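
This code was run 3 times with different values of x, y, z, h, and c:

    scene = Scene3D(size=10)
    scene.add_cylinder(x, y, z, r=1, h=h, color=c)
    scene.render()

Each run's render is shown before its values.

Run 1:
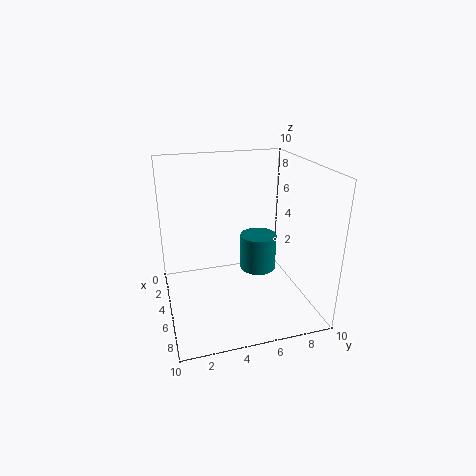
x = 9; y = 5; z = 5; h = 2; c = 'teal'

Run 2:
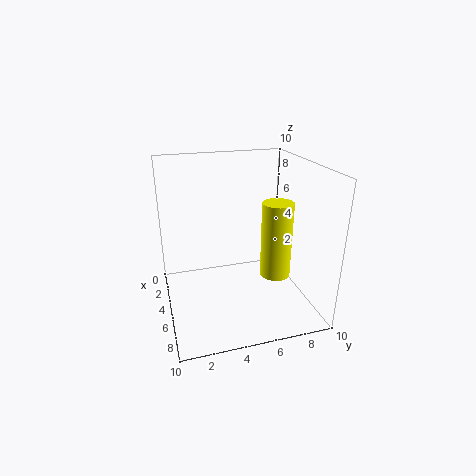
x = 7; y = 7; z = 3; h = 5; c = 'yellow'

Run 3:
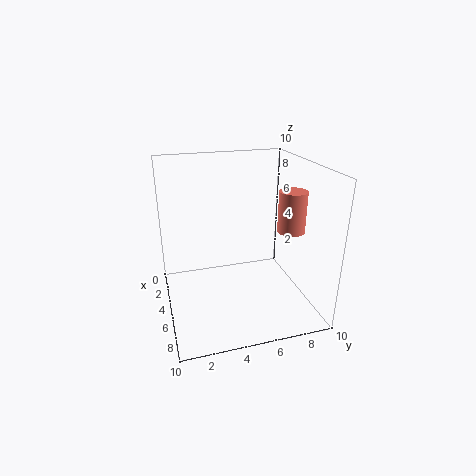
x = 5; y = 9; z = 5; h = 3; c = 'salmon'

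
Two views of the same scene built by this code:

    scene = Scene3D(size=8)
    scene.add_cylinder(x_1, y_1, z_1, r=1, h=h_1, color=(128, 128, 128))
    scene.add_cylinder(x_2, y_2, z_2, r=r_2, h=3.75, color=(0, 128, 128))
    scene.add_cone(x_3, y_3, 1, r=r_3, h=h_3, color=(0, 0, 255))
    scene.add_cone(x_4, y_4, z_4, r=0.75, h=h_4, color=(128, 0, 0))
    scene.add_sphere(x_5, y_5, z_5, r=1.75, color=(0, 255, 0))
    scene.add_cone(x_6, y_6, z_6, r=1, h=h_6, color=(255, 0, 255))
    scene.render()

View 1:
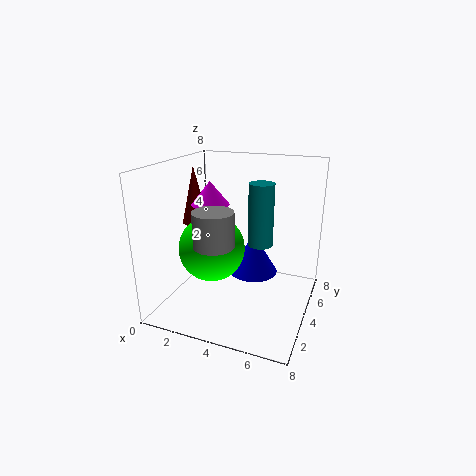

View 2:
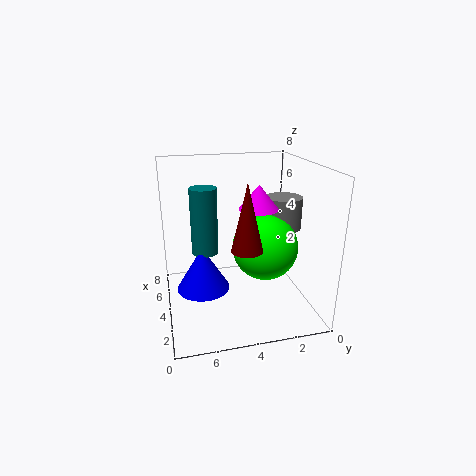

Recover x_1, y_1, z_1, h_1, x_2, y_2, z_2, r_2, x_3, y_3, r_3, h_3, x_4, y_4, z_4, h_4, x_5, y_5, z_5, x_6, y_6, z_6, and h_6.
x_1 = 3.75, y_1 = 1.5, z_1 = 4.5, h_1 = 1.75, x_2 = 4.75, y_2 = 5.75, z_2 = 3, r_2 = 0.75, x_3 = 4.25, y_3 = 6, r_3 = 1.5, h_3 = 2.5, x_4 = 1.25, y_4 = 4.25, z_4 = 4.5, h_4 = 3.25, x_5 = 3, y_5 = 2.75, z_5 = 3.75, x_6 = 2.75, y_6 = 3.25, z_6 = 6, h_6 = 1.25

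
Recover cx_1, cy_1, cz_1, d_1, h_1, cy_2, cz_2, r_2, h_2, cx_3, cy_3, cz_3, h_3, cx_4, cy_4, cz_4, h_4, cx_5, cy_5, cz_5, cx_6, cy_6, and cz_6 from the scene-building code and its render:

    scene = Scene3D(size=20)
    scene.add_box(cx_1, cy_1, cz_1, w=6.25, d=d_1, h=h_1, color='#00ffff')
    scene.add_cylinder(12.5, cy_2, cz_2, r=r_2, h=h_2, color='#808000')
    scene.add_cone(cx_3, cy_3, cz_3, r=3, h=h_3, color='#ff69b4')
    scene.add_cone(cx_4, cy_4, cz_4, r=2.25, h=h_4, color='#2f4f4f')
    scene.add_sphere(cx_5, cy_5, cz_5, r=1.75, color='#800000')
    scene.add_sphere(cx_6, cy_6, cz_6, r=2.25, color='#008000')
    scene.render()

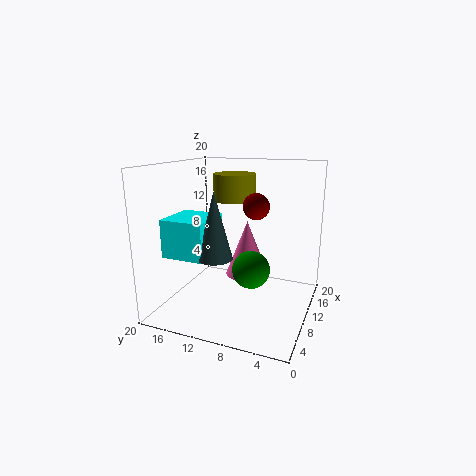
cx_1 = 3
cy_1 = 12
cz_1 = 8.5
d_1 = 5.75
h_1 = 5
cy_2 = 11.5
cz_2 = 14.75
r_2 = 3
h_2 = 3.75
cx_3 = 11
cy_3 = 9
cz_3 = 4.5
h_3 = 7.75
cx_4 = 4.75
cy_4 = 11
cz_4 = 8.75
h_4 = 8.5
cx_5 = 9.5
cy_5 = 7.25
cz_5 = 14.75
cx_6 = 4.25
cy_6 = 6
cz_6 = 8.25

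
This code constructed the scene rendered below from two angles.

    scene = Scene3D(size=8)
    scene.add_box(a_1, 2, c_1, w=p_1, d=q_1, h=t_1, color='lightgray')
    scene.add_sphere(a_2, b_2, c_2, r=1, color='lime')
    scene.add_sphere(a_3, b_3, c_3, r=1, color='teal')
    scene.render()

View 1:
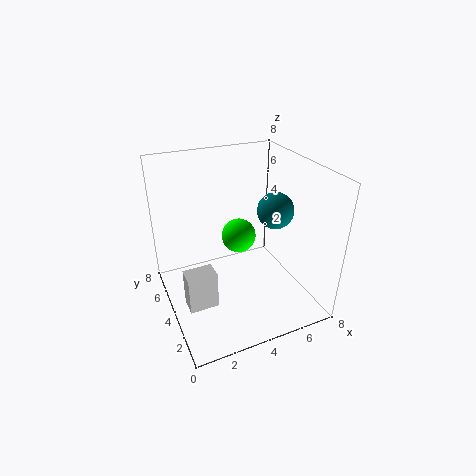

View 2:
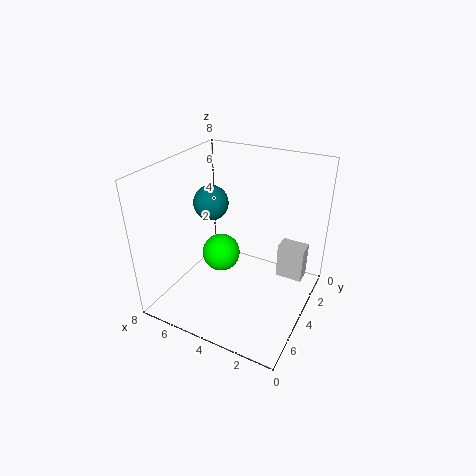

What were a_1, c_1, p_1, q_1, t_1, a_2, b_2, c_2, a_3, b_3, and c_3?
a_1 = 0.5; c_1 = 1.5; p_1 = 1.5; q_1 = 1; t_1 = 2; a_2 = 4.5; b_2 = 5; c_2 = 3.5; a_3 = 6; b_3 = 3.5; c_3 = 5.5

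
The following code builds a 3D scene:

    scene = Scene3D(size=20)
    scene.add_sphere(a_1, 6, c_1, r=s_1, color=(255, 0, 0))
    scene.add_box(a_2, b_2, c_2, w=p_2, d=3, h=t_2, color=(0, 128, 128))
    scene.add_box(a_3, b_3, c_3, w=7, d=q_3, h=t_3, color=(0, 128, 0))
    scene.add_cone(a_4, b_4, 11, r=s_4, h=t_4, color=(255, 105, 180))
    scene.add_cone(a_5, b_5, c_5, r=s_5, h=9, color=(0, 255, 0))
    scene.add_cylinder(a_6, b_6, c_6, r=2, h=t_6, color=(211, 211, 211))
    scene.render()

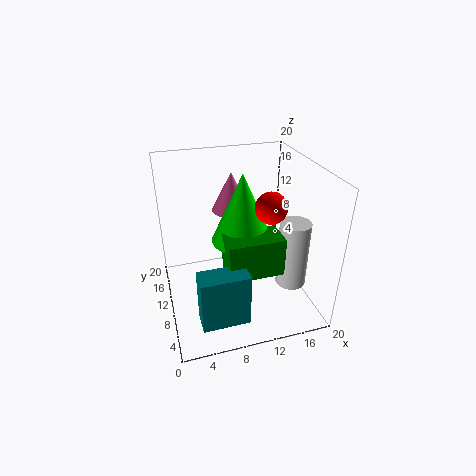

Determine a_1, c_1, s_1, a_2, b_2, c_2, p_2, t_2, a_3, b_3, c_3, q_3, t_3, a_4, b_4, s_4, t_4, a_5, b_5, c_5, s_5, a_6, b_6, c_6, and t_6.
a_1 = 13; c_1 = 16; s_1 = 2; a_2 = 3; b_2 = 1; c_2 = 3; p_2 = 6; t_2 = 7; a_3 = 7; b_3 = 3; c_3 = 8; q_3 = 4; t_3 = 5; a_4 = 11; b_4 = 17; s_4 = 3; t_4 = 6; a_5 = 10; b_5 = 8; c_5 = 11; s_5 = 4; a_6 = 16; b_6 = 5; c_6 = 5; t_6 = 9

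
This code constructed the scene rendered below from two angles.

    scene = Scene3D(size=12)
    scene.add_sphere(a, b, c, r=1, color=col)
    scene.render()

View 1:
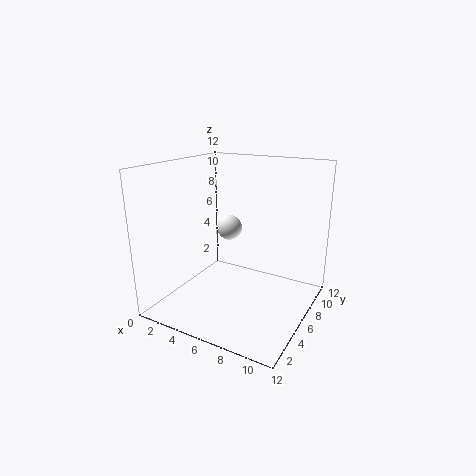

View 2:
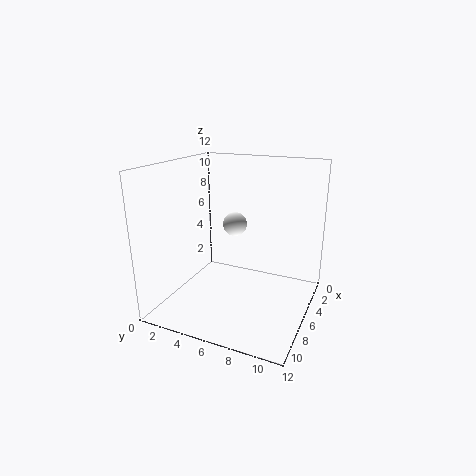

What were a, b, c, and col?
a = 5.5
b = 5.5
c = 7
col = 'white'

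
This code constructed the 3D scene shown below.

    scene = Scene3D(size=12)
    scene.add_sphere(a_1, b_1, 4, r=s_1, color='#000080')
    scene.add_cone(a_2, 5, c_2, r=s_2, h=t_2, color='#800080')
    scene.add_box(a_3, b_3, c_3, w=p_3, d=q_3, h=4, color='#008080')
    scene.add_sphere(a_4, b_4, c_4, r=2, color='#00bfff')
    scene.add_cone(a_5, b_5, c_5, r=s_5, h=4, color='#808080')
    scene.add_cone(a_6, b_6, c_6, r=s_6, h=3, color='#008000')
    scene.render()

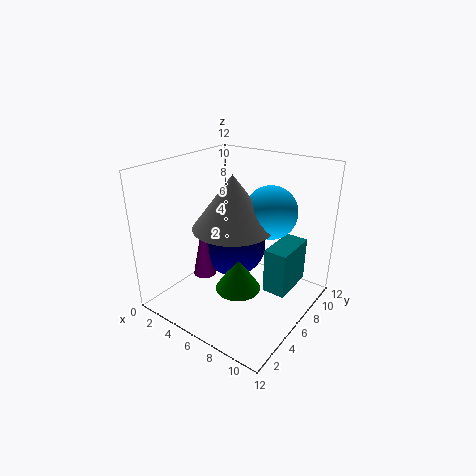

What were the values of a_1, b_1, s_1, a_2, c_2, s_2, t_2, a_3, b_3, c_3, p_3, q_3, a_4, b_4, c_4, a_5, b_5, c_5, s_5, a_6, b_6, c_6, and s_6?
a_1 = 4, b_1 = 8, s_1 = 3, a_2 = 3, c_2 = 2, s_2 = 1, t_2 = 5, a_3 = 8, b_3 = 7, c_3 = 1, p_3 = 2, q_3 = 4, a_4 = 9, b_4 = 6, c_4 = 9, a_5 = 7, b_5 = 4, c_5 = 8, s_5 = 3, a_6 = 6, b_6 = 6, c_6 = 1, s_6 = 2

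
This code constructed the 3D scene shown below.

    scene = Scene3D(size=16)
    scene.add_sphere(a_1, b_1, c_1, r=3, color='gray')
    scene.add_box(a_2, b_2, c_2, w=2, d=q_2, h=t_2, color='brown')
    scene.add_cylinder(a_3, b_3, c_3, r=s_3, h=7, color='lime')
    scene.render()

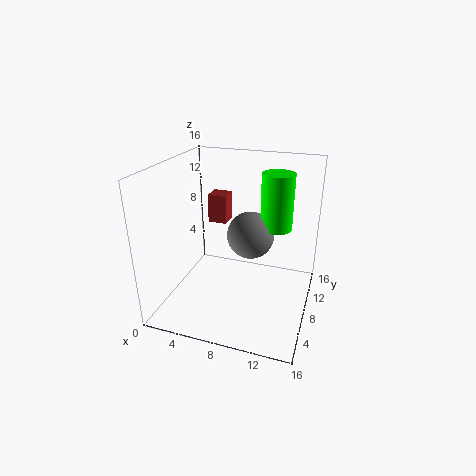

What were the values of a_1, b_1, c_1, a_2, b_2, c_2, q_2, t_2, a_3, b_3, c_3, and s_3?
a_1 = 8, b_1 = 13, c_1 = 6, a_2 = 5, b_2 = 7, c_2 = 10, q_2 = 2, t_2 = 3, a_3 = 11, b_3 = 14, c_3 = 7, s_3 = 2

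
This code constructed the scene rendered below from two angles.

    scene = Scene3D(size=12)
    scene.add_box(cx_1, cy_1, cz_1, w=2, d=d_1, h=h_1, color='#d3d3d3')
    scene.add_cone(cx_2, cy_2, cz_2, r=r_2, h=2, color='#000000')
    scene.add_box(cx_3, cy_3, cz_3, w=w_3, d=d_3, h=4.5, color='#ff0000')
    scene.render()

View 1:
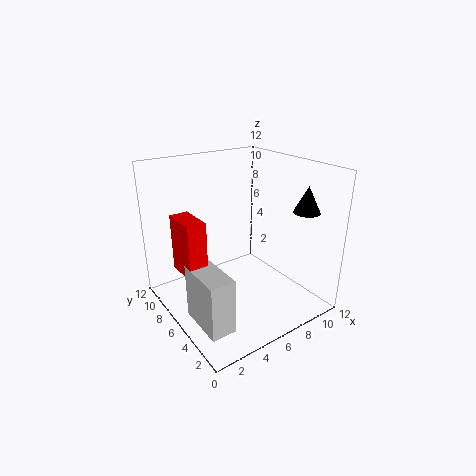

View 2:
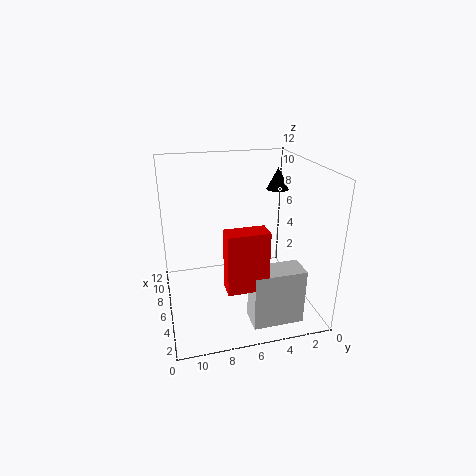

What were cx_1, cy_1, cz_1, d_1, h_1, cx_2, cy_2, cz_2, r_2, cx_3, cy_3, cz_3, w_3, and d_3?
cx_1 = 1
cy_1 = 2
cz_1 = 0.5
d_1 = 4
h_1 = 4.5
cx_2 = 9
cy_2 = 1.5
cz_2 = 9
r_2 = 1
cx_3 = 1
cy_3 = 5
cz_3 = 4
w_3 = 1.5
d_3 = 3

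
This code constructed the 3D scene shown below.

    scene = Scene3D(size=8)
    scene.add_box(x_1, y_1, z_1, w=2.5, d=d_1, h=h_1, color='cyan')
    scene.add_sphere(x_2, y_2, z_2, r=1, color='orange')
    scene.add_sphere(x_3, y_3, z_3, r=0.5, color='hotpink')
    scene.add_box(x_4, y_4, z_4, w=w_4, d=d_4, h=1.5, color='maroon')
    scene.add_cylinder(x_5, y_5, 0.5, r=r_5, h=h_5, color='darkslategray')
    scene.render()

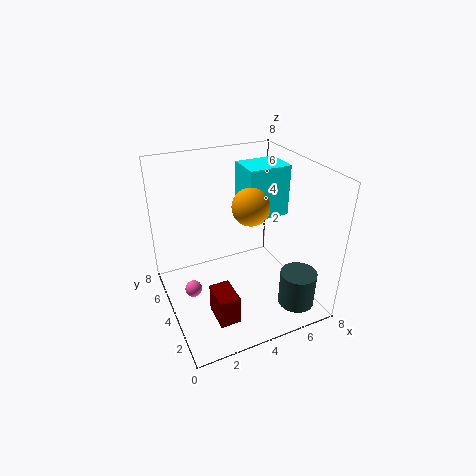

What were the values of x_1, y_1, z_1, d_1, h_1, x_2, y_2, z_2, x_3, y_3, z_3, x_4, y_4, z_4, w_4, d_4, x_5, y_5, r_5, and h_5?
x_1 = 5
y_1 = 4.5
z_1 = 4.5
d_1 = 2
h_1 = 3
x_2 = 4.5
y_2 = 3.5
z_2 = 6
x_3 = 1.5
y_3 = 5
z_3 = 0.5
x_4 = 1.5
y_4 = 0.5
z_4 = 1.5
w_4 = 1
d_4 = 1.5
x_5 = 6.5
y_5 = 1.5
r_5 = 1
h_5 = 2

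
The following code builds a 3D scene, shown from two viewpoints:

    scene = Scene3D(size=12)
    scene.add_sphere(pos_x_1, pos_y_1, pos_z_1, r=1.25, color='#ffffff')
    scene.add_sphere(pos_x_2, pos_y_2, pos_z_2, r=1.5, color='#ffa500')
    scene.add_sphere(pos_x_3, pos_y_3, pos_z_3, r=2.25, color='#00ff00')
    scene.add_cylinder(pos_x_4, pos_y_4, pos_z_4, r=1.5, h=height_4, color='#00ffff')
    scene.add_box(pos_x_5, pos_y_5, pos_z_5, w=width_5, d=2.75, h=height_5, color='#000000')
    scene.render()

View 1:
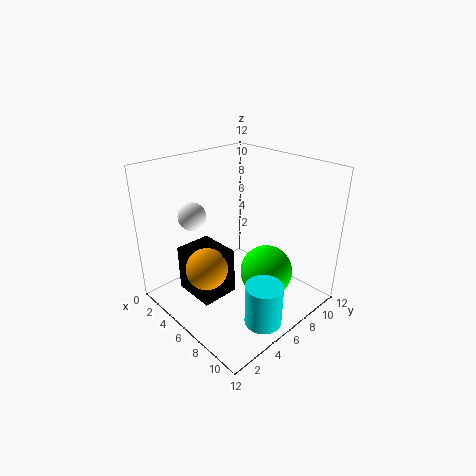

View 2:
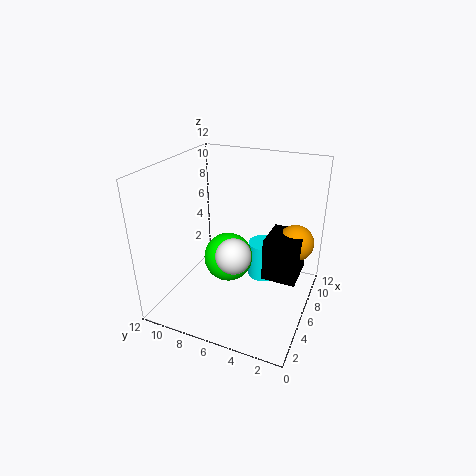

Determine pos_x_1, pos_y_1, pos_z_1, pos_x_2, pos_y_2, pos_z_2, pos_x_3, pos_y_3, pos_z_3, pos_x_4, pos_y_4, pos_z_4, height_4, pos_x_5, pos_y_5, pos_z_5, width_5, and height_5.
pos_x_1 = 1.75; pos_y_1 = 4.5; pos_z_1 = 7; pos_x_2 = 7.5; pos_y_2 = 1.5; pos_z_2 = 5.75; pos_x_3 = 7.75; pos_y_3 = 7.75; pos_z_3 = 2.75; pos_x_4 = 10; pos_y_4 = 5; pos_z_4 = 0.25; height_4 = 3.5; pos_x_5 = 5; pos_y_5 = 0.75; pos_z_5 = 3.25; width_5 = 3.25; height_5 = 3.5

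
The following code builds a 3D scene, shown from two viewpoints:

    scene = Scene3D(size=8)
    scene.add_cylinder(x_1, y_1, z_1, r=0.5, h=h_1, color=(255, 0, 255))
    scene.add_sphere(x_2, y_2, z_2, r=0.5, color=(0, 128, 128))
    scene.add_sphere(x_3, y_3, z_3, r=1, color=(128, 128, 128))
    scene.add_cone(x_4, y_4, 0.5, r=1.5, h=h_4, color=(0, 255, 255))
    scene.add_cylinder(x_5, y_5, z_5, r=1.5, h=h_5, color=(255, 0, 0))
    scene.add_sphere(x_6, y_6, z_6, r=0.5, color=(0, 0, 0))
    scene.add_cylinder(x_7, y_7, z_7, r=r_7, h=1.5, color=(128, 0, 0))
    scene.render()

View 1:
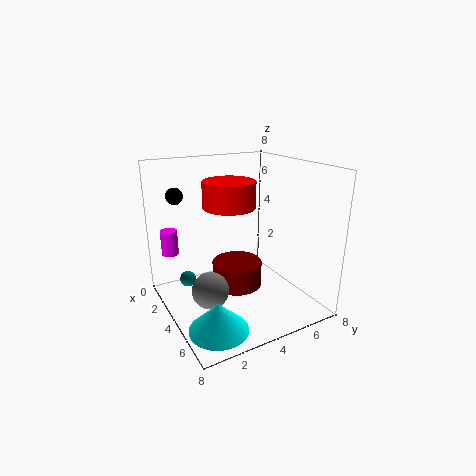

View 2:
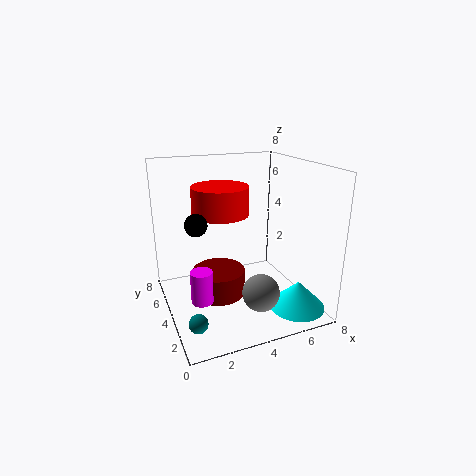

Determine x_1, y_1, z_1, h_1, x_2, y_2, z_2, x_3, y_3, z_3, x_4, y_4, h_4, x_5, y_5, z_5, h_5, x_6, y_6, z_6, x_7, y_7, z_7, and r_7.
x_1 = 1, y_1 = 1, z_1 = 2.5, h_1 = 1.5, x_2 = 1, y_2 = 2, z_2 = 0.5, x_3 = 4.5, y_3 = 2, z_3 = 1.5, x_4 = 6.5, y_4 = 1.5, h_4 = 1.5, x_5 = 3, y_5 = 4, z_5 = 5.5, h_5 = 1.5, x_6 = 1, y_6 = 1.5, z_6 = 6, x_7 = 3, y_7 = 4.5, z_7 = 0.5, r_7 = 1.5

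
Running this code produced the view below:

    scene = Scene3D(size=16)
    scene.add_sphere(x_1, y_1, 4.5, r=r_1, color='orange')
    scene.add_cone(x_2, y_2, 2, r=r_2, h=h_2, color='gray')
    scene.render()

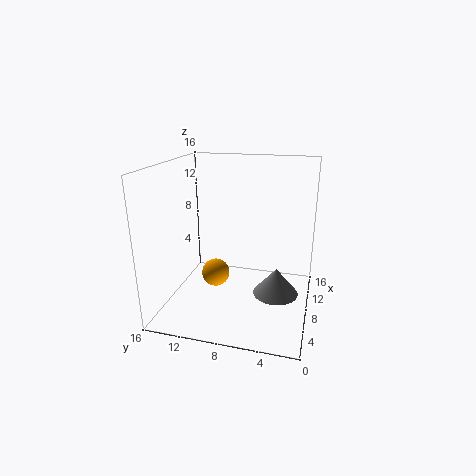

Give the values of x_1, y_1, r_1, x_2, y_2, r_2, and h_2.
x_1 = 6; y_1 = 10; r_1 = 1.5; x_2 = 7.5; y_2 = 3.5; r_2 = 2.5; h_2 = 3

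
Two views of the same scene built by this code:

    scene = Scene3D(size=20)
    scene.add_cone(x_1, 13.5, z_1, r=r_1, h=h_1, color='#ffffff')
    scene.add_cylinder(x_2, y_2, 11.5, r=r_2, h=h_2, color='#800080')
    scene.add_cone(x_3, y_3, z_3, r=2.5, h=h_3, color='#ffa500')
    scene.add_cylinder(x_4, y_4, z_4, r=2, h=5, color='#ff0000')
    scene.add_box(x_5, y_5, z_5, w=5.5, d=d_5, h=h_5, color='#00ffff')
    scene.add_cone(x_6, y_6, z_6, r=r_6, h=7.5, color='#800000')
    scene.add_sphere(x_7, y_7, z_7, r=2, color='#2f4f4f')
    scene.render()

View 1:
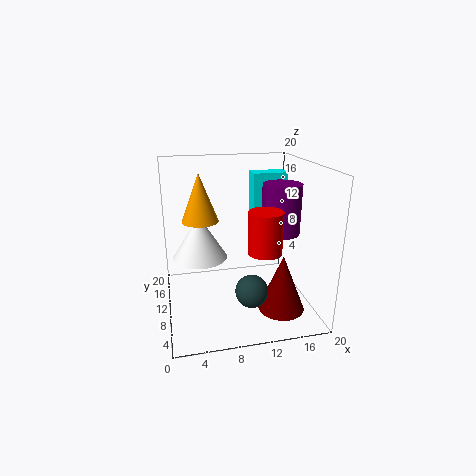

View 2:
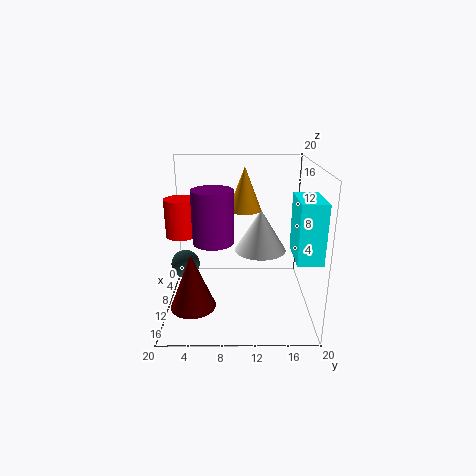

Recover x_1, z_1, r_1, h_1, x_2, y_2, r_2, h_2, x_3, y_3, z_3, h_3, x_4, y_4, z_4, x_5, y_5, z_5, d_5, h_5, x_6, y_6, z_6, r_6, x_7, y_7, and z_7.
x_1 = 5, z_1 = 6, r_1 = 4, h_1 = 6.5, x_2 = 15, y_2 = 7, r_2 = 2.5, h_2 = 6.5, x_3 = 5, y_3 = 11, z_3 = 12.5, h_3 = 6.5, x_4 = 11.5, y_4 = 2.5, z_4 = 11, x_5 = 14, y_5 = 16.5, z_5 = 10.5, d_5 = 3, h_5 = 7, x_6 = 14.5, y_6 = 4, z_6 = 2, r_6 = 3, x_7 = 10, y_7 = 2.5, z_7 = 6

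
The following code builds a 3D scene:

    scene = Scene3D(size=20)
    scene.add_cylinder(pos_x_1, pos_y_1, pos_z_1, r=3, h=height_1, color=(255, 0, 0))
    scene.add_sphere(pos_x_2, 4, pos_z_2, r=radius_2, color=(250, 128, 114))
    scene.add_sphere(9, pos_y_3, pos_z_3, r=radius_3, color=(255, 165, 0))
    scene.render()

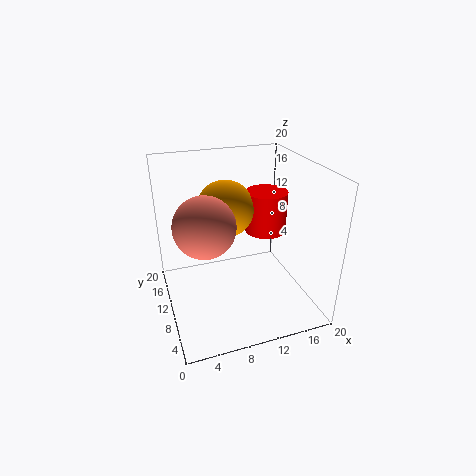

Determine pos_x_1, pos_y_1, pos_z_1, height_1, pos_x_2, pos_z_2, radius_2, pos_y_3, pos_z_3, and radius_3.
pos_x_1 = 15; pos_y_1 = 12; pos_z_1 = 9.5; height_1 = 6; pos_x_2 = 4; pos_z_2 = 15.5; radius_2 = 3.5; pos_y_3 = 12.5; pos_z_3 = 13.5; radius_3 = 4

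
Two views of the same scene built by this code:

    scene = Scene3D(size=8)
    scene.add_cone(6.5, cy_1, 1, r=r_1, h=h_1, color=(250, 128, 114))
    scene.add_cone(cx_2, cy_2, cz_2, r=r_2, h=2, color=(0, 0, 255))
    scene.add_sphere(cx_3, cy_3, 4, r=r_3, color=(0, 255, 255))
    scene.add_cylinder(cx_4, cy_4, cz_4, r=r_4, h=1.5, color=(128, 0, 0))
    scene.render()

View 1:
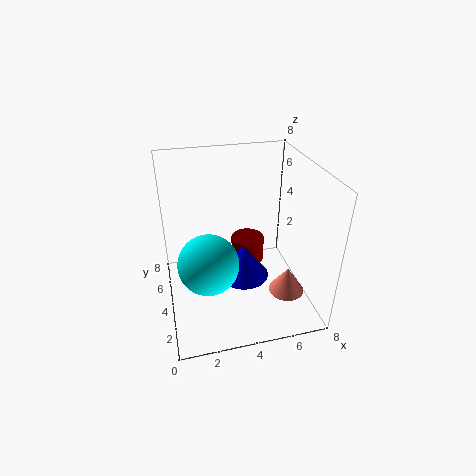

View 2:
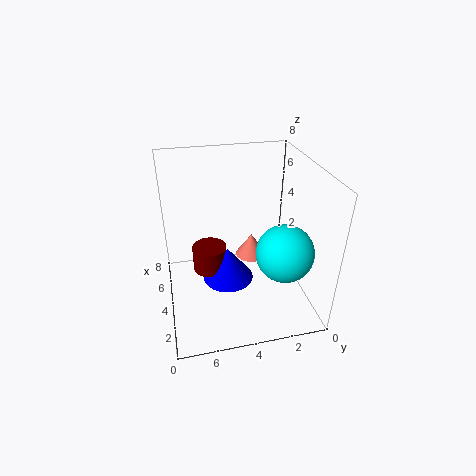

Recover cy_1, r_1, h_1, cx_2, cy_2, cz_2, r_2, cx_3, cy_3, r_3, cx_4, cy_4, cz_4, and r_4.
cy_1 = 2.5, r_1 = 1, h_1 = 1.5, cx_2 = 4.5, cy_2 = 4.5, cz_2 = 1, r_2 = 1.5, cx_3 = 2, cy_3 = 2, r_3 = 1.5, cx_4 = 5, cy_4 = 5.5, cz_4 = 1.5, r_4 = 1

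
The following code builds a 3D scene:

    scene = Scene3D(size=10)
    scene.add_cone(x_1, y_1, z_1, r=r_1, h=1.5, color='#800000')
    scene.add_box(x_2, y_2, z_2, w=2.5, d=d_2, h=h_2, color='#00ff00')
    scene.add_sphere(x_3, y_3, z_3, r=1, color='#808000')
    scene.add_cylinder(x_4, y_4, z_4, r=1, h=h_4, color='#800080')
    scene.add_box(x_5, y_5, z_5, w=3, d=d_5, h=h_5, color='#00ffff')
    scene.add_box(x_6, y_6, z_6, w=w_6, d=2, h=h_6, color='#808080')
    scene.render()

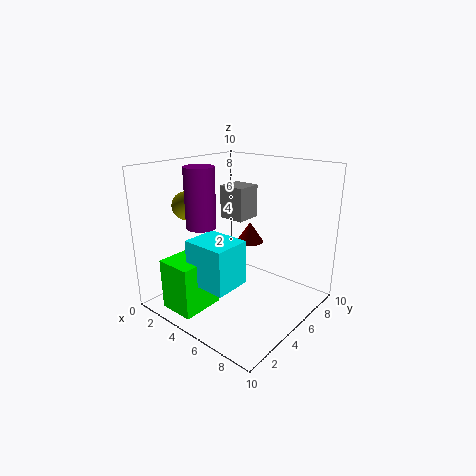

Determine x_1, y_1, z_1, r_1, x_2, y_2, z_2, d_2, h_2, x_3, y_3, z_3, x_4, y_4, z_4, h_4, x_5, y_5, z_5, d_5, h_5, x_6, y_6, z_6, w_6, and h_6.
x_1 = 4.5, y_1 = 7, z_1 = 4, r_1 = 1, x_2 = 2, y_2 = 0.5, z_2 = 0.5, d_2 = 3, h_2 = 3.5, x_3 = 1.5, y_3 = 3.5, z_3 = 7, x_4 = 3.5, y_4 = 3, z_4 = 6, h_4 = 4, x_5 = 3.5, y_5 = 1.5, z_5 = 2.5, d_5 = 2.5, h_5 = 3, x_6 = 2, y_6 = 6.5, z_6 = 5.5, w_6 = 2, h_6 = 2.5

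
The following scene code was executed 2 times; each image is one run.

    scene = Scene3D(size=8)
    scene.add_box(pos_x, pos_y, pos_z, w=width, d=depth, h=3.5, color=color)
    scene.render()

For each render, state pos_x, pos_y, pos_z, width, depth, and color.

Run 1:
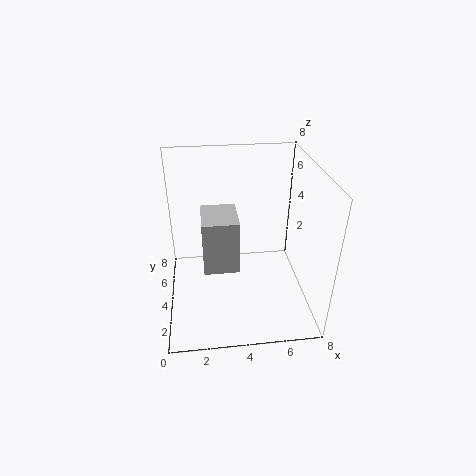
pos_x = 2, pos_y = 5, pos_z = 0.75, width = 2.25, depth = 2.75, color = 'lightgray'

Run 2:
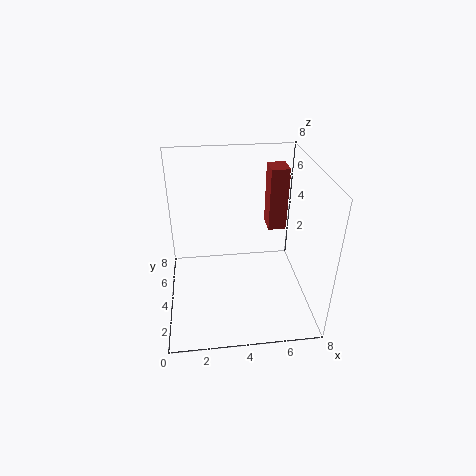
pos_x = 5.75, pos_y = 4.25, pos_z = 4.25, width = 1, depth = 1.25, color = 'brown'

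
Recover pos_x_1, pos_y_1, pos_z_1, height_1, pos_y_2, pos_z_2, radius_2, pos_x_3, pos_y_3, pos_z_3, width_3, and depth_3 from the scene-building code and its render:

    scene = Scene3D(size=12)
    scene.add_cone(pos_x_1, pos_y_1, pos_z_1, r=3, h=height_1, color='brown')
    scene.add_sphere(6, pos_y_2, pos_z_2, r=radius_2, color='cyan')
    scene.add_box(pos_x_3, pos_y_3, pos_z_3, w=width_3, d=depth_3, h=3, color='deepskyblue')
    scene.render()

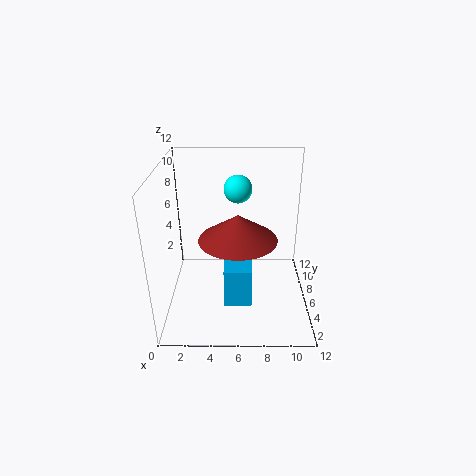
pos_x_1 = 6; pos_y_1 = 4; pos_z_1 = 7; height_1 = 2; pos_y_2 = 4; pos_z_2 = 11; radius_2 = 1; pos_x_3 = 5; pos_y_3 = 1; pos_z_3 = 3; width_3 = 2; depth_3 = 3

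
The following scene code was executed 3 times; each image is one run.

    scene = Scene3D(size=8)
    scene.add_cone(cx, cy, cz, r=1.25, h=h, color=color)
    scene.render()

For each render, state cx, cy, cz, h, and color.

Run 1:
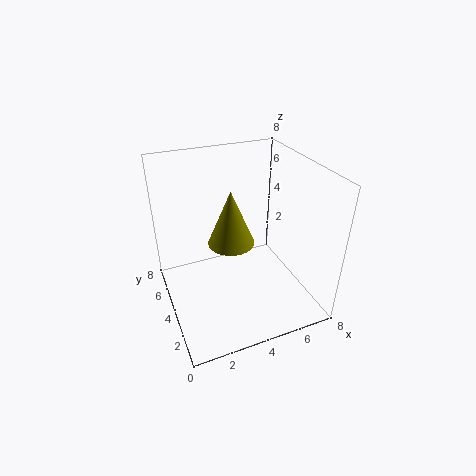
cx = 3.5
cy = 3.75
cz = 4
h = 3
color = 'olive'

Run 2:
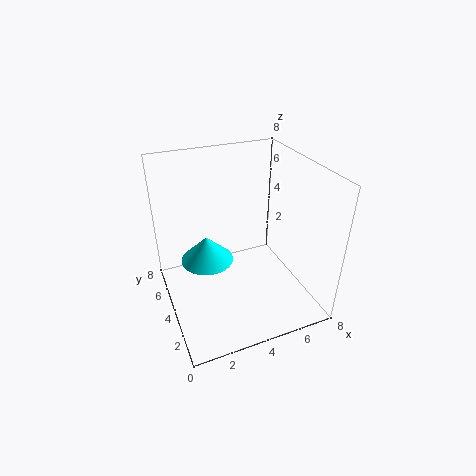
cx = 1.75
cy = 2.5
cz = 4.25
h = 1.25
color = 'cyan'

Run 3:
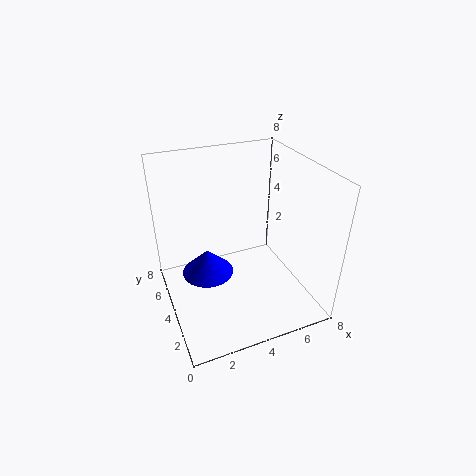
cx = 1.75
cy = 2.5
cz = 3.5
h = 1.25
color = 'blue'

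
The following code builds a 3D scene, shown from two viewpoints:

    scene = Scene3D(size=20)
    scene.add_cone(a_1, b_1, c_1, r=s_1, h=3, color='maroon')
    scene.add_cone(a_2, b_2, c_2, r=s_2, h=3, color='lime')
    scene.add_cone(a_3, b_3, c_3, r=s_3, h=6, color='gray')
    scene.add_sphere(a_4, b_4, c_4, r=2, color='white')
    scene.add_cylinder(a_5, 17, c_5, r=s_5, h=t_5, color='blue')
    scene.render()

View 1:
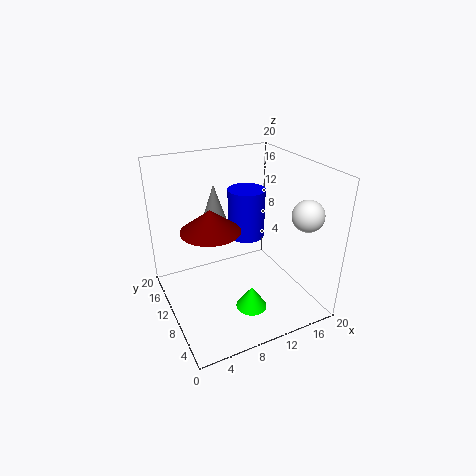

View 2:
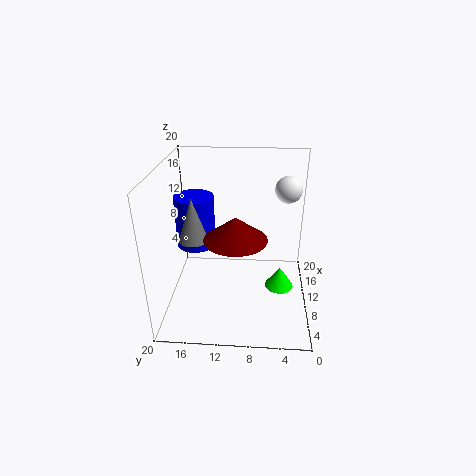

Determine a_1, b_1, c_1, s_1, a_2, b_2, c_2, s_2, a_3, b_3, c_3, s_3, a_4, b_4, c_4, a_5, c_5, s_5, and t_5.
a_1 = 6, b_1 = 10, c_1 = 12, s_1 = 4, a_2 = 9, b_2 = 4, c_2 = 3, s_2 = 2, a_3 = 9, b_3 = 16, c_3 = 10, s_3 = 2, a_4 = 16, b_4 = 3, c_4 = 15, a_5 = 15, c_5 = 6, s_5 = 3, t_5 = 8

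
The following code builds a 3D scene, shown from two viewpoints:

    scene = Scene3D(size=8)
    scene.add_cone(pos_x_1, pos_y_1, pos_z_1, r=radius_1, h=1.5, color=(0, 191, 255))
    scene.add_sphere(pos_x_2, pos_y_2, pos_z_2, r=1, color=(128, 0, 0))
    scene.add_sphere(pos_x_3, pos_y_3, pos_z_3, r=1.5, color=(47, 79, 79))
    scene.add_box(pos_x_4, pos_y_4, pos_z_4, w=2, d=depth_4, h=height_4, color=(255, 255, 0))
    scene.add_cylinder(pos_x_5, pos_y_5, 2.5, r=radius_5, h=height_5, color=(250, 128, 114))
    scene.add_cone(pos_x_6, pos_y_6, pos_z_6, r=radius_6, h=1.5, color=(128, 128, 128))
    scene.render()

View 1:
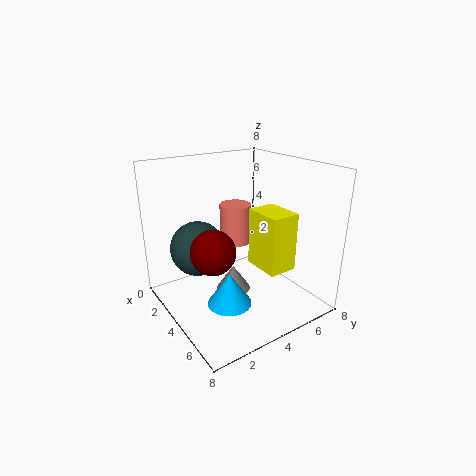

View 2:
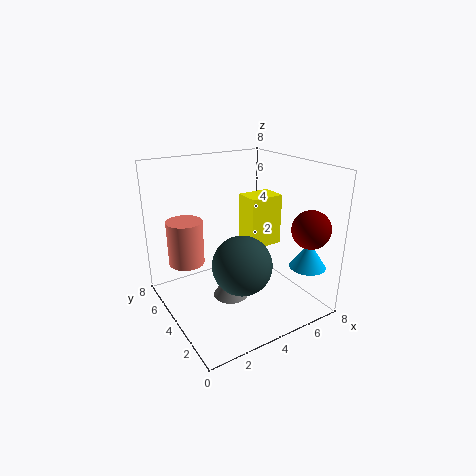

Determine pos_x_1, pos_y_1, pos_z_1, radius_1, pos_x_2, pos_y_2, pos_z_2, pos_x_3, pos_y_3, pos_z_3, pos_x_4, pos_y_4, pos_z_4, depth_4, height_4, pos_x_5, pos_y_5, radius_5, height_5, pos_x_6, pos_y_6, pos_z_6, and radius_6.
pos_x_1 = 7, pos_y_1 = 1.5, pos_z_1 = 2.5, radius_1 = 1, pos_x_2 = 6.5, pos_y_2 = 1, pos_z_2 = 5, pos_x_3 = 3, pos_y_3 = 2, pos_z_3 = 3.5, pos_x_4 = 5, pos_y_4 = 4, pos_z_4 = 3, depth_4 = 1.5, height_4 = 3, pos_x_5 = 1.5, pos_y_5 = 5.5, radius_5 = 1, height_5 = 2.5, pos_x_6 = 3.5, pos_y_6 = 4, pos_z_6 = 0.5, radius_6 = 1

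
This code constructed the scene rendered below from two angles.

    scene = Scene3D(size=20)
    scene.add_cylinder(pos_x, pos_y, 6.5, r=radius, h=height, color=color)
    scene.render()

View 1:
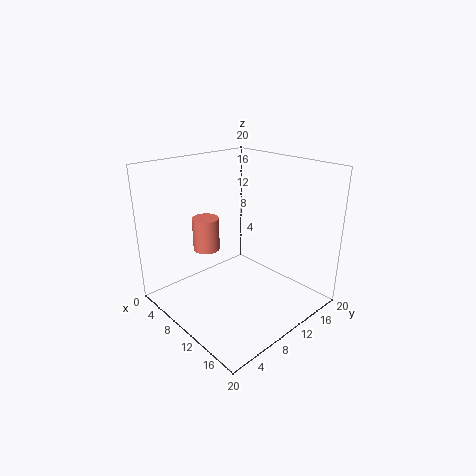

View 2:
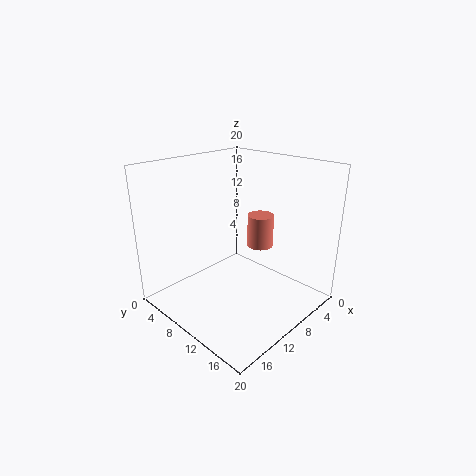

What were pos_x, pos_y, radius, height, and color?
pos_x = 4, pos_y = 9, radius = 2, height = 5, color = 'salmon'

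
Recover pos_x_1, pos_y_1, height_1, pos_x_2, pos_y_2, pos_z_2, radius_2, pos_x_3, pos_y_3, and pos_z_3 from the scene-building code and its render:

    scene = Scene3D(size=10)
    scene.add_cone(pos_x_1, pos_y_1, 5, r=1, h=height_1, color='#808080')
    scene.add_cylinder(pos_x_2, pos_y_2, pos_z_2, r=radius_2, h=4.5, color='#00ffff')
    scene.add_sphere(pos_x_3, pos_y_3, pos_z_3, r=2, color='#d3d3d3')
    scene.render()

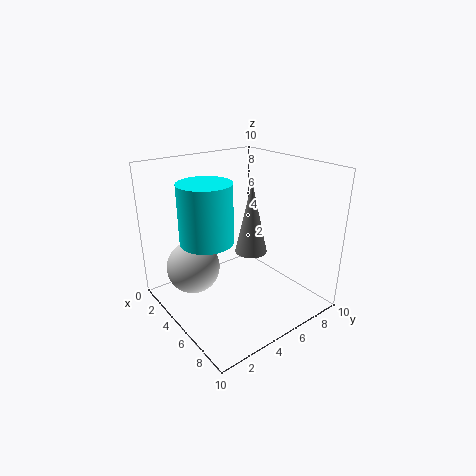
pos_x_1 = 7; pos_y_1 = 4.5; height_1 = 4.5; pos_x_2 = 2.5; pos_y_2 = 4; pos_z_2 = 4; radius_2 = 2; pos_x_3 = 2; pos_y_3 = 3; pos_z_3 = 2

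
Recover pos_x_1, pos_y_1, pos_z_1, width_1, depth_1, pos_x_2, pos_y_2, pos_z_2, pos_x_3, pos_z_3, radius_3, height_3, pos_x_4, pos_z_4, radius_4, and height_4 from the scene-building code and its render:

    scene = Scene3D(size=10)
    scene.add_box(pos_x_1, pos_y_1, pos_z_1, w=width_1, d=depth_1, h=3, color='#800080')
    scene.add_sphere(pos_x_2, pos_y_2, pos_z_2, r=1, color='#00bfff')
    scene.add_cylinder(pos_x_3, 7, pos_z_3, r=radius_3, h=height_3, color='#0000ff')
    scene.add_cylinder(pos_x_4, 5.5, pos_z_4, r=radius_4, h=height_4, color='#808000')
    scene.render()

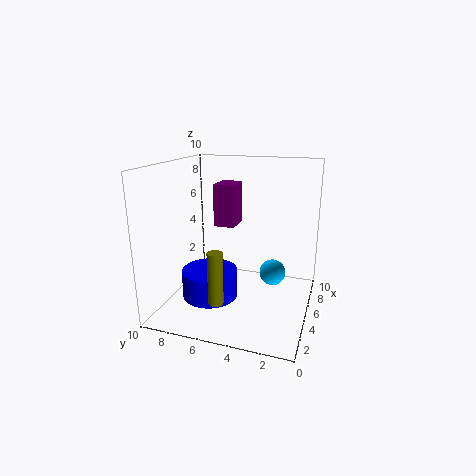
pos_x_1 = 5.5; pos_y_1 = 5.5; pos_z_1 = 5.5; width_1 = 2; depth_1 = 1.5; pos_x_2 = 7.5; pos_y_2 = 3; pos_z_2 = 1.5; pos_x_3 = 4.5; pos_z_3 = 0.5; radius_3 = 2; height_3 = 2; pos_x_4 = 2; pos_z_4 = 1.5; radius_4 = 0.5; height_4 = 3.5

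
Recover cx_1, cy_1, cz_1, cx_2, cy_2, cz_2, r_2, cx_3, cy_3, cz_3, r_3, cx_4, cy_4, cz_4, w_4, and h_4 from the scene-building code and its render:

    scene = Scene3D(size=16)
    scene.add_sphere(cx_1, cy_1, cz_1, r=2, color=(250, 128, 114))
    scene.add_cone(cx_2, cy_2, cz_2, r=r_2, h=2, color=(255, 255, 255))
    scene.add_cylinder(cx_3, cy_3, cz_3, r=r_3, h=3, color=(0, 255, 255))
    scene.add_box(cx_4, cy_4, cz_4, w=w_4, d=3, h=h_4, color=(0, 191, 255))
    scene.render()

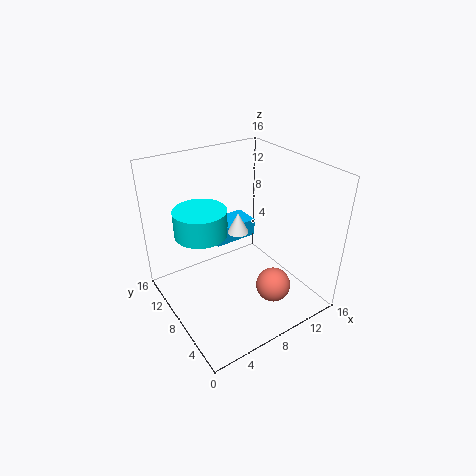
cx_1 = 11
cy_1 = 5
cz_1 = 2
cx_2 = 6
cy_2 = 5
cz_2 = 11
r_2 = 1
cx_3 = 5
cy_3 = 11
cz_3 = 8
r_3 = 3
cx_4 = 6
cy_4 = 9
cz_4 = 7
w_4 = 5
h_4 = 2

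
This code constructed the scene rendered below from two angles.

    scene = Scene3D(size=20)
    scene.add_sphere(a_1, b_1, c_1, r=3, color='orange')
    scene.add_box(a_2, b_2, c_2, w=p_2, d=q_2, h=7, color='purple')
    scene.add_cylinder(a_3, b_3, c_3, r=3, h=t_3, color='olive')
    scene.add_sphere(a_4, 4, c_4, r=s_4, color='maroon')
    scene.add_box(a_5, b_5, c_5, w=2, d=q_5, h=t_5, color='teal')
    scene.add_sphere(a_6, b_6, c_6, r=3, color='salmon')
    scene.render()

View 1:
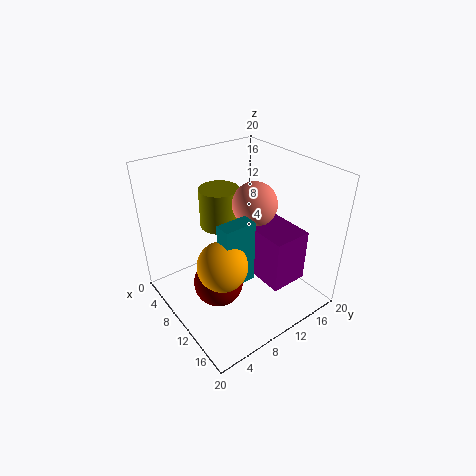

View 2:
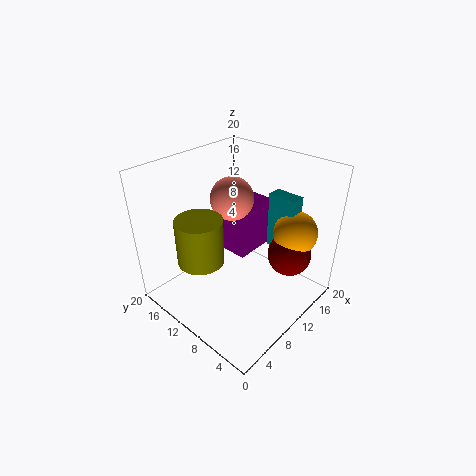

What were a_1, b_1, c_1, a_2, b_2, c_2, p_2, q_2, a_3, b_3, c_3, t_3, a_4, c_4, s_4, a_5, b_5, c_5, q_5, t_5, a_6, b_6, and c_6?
a_1 = 15; b_1 = 4; c_1 = 11; a_2 = 11; b_2 = 10; c_2 = 6; p_2 = 7; q_2 = 5; a_3 = 4; b_3 = 11; c_3 = 9; t_3 = 6; a_4 = 14; c_4 = 8; s_4 = 3; a_5 = 14; b_5 = 4; c_5 = 8; q_5 = 4; t_5 = 8; a_6 = 11; b_6 = 12; c_6 = 15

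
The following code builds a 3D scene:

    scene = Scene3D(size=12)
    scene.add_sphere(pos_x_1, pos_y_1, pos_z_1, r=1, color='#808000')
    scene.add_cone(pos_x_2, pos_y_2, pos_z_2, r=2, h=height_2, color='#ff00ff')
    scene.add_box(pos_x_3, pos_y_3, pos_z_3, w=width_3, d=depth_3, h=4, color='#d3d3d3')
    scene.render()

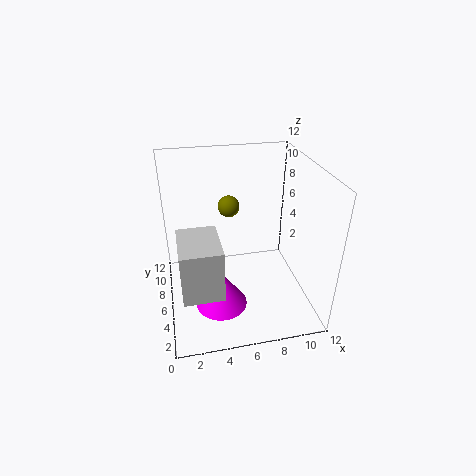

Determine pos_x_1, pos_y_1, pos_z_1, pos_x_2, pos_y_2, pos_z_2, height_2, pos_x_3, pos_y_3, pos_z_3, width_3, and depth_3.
pos_x_1 = 6, pos_y_1 = 10, pos_z_1 = 7, pos_x_2 = 4, pos_y_2 = 3, pos_z_2 = 2, height_2 = 3, pos_x_3 = 1, pos_y_3 = 1, pos_z_3 = 4, width_3 = 3, depth_3 = 4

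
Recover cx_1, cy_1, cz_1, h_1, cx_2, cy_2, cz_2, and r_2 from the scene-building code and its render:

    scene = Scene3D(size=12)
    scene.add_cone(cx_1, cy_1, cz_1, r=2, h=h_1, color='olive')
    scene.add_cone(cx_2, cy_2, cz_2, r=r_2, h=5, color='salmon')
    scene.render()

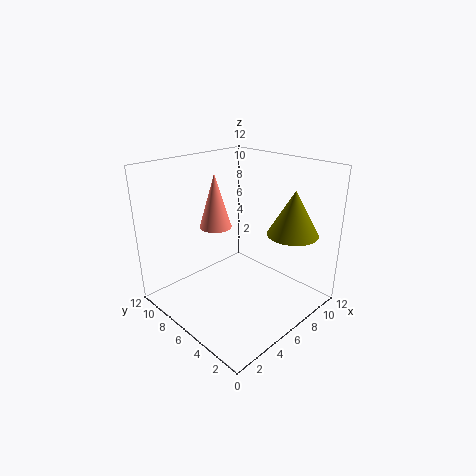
cx_1 = 8; cy_1 = 2; cz_1 = 7; h_1 = 3.5; cx_2 = 7; cy_2 = 10; cz_2 = 5.5; r_2 = 1.5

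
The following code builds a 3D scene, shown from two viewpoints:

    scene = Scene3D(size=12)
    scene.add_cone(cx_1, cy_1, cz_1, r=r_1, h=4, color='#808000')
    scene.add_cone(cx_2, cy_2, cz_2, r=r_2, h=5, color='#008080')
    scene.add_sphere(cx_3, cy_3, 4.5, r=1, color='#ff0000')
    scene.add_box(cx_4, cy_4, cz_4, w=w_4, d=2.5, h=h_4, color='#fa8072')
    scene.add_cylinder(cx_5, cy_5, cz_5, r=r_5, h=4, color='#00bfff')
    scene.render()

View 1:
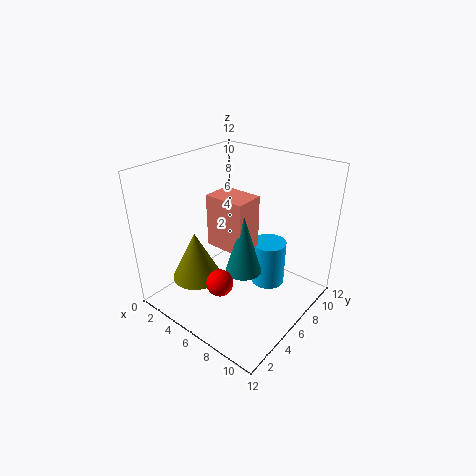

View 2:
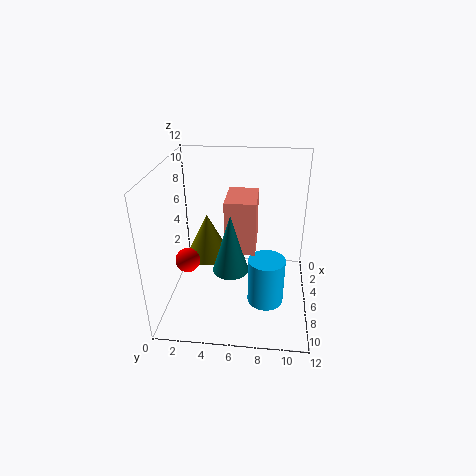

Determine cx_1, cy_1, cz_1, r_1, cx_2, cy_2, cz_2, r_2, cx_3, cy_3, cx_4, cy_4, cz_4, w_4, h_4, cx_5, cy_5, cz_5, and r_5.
cx_1 = 4, cy_1 = 3, cz_1 = 3, r_1 = 2, cx_2 = 7, cy_2 = 5.5, cz_2 = 3.5, r_2 = 1.5, cx_3 = 7.5, cy_3 = 2, cx_4 = 3.5, cy_4 = 5, cz_4 = 5, w_4 = 3.5, h_4 = 4.5, cx_5 = 7.5, cy_5 = 8.5, cz_5 = 1, r_5 = 1.5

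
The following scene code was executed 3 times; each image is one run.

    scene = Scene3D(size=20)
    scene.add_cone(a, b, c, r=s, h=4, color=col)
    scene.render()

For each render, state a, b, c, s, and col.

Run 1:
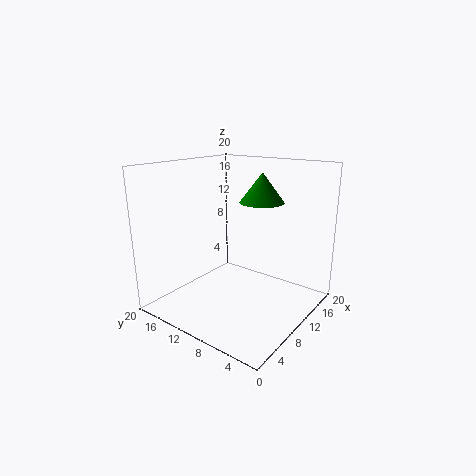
a = 12
b = 7.5
c = 15
s = 3
col = 'green'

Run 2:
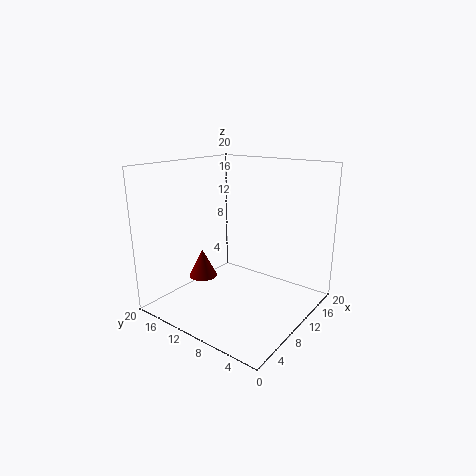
a = 7.5
b = 14.5
c = 4
s = 2
col = 'maroon'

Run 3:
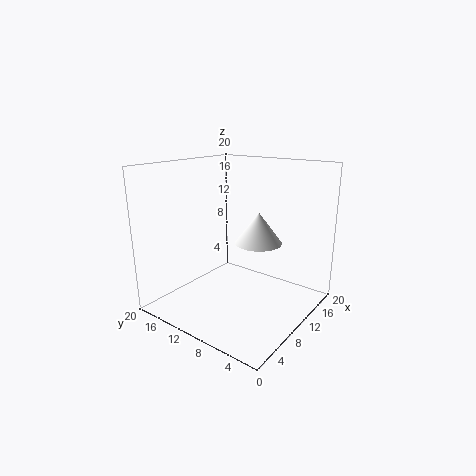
a = 9
b = 6
c = 10.5
s = 3
col = 'white'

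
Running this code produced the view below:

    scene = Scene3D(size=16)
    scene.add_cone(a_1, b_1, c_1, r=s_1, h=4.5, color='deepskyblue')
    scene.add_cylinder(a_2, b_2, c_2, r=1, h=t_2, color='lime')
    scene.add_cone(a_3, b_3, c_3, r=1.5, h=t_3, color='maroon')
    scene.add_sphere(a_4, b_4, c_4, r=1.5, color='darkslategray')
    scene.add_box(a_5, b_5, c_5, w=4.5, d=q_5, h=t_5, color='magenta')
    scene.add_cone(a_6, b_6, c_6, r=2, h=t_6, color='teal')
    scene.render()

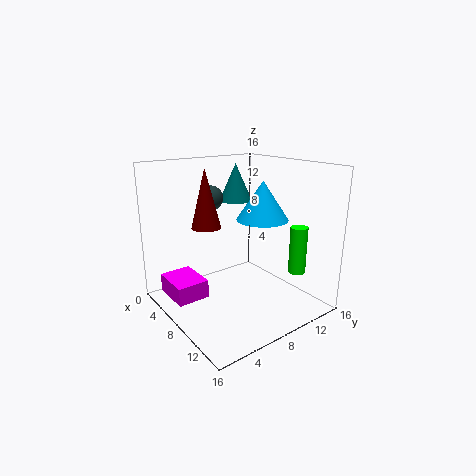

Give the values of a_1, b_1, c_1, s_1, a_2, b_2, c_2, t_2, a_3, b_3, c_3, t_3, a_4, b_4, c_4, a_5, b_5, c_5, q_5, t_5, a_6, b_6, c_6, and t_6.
a_1 = 8, b_1 = 11.5, c_1 = 9.5, s_1 = 3, a_2 = 11.5, b_2 = 14, c_2 = 3.5, t_2 = 5.5, a_3 = 8, b_3 = 4, c_3 = 10, t_3 = 6, a_4 = 2.5, b_4 = 8, c_4 = 11.5, a_5 = 3.5, b_5 = 0.5, c_5 = 2, q_5 = 3.5, t_5 = 2, a_6 = 3.5, b_6 = 11, c_6 = 11, t_6 = 4.5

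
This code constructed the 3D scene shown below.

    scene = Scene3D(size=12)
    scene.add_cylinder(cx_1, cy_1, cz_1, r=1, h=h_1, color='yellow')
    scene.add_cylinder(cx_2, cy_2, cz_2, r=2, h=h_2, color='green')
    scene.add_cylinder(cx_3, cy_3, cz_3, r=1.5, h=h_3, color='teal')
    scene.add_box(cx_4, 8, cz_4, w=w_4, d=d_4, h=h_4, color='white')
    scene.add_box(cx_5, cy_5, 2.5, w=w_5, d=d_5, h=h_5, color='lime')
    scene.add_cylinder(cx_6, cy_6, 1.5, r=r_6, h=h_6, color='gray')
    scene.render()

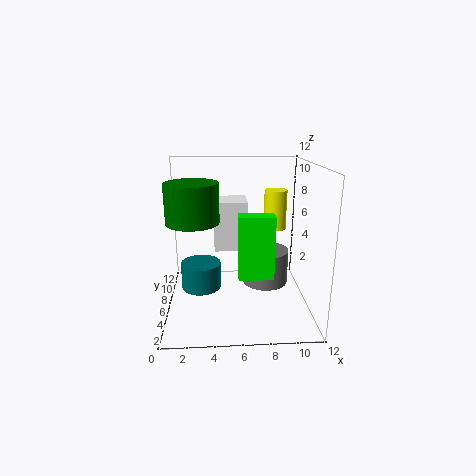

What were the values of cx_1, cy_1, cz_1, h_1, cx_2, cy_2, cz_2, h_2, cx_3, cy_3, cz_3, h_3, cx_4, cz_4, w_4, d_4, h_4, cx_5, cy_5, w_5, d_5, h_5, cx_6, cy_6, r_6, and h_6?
cx_1 = 9.5, cy_1 = 8.5, cz_1 = 6, h_1 = 3.5, cx_2 = 2.5, cy_2 = 4, cz_2 = 8, h_2 = 3, cx_3 = 3, cy_3 = 3.5, cz_3 = 3, h_3 = 2, cx_4 = 4, cz_4 = 4, w_4 = 3, d_4 = 3, h_4 = 4.5, cx_5 = 6, cy_5 = 5, w_5 = 3, d_5 = 1.5, h_5 = 5.5, cx_6 = 8.5, cy_6 = 7, r_6 = 2, h_6 = 3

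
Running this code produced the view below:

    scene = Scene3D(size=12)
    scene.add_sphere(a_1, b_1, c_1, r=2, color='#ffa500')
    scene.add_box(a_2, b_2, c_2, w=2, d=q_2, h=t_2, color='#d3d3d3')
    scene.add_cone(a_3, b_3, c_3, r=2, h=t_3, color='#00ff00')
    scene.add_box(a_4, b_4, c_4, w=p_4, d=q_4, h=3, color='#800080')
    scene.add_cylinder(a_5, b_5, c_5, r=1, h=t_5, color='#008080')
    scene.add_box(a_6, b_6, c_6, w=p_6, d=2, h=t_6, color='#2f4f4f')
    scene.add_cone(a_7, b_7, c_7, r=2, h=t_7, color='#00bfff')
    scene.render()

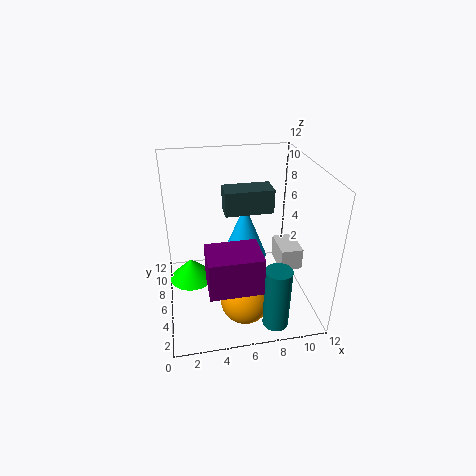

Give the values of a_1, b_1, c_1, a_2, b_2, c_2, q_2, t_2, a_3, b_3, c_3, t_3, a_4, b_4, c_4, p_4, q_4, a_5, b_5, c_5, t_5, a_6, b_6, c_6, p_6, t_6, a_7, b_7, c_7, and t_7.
a_1 = 6, b_1 = 3, c_1 = 2, a_2 = 10, b_2 = 6, c_2 = 2, q_2 = 3, t_2 = 2, a_3 = 2, b_3 = 8, c_3 = 1, t_3 = 2, a_4 = 3, b_4 = 1, c_4 = 4, p_4 = 4, q_4 = 3, a_5 = 8, b_5 = 1, c_5 = 1, t_5 = 5, a_6 = 5, b_6 = 6, c_6 = 8, p_6 = 4, t_6 = 2, a_7 = 7, b_7 = 8, c_7 = 3, t_7 = 5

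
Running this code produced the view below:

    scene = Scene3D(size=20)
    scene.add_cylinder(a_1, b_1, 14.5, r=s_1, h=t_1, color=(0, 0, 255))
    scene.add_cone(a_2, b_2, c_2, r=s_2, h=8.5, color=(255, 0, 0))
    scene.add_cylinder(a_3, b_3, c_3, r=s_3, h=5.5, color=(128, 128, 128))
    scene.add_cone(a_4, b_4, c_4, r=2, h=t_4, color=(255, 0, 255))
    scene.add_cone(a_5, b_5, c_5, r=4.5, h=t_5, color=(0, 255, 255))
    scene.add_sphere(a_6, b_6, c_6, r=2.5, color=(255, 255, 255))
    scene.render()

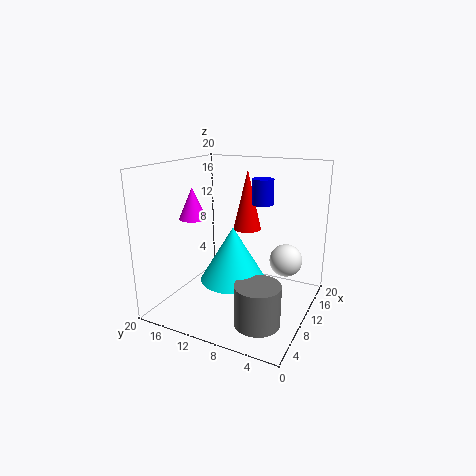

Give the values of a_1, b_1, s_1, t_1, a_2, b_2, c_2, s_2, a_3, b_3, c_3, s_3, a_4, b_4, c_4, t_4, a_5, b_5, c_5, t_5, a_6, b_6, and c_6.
a_1 = 12.5
b_1 = 7.5
s_1 = 1.5
t_1 = 3.5
a_2 = 13
b_2 = 10
c_2 = 10.5
s_2 = 2
a_3 = 5.5
b_3 = 5
c_3 = 0.5
s_3 = 3
a_4 = 9.5
b_4 = 17
c_4 = 12
t_4 = 4.5
a_5 = 8.5
b_5 = 10
c_5 = 4.5
t_5 = 7.5
a_6 = 16.5
b_6 = 5
c_6 = 5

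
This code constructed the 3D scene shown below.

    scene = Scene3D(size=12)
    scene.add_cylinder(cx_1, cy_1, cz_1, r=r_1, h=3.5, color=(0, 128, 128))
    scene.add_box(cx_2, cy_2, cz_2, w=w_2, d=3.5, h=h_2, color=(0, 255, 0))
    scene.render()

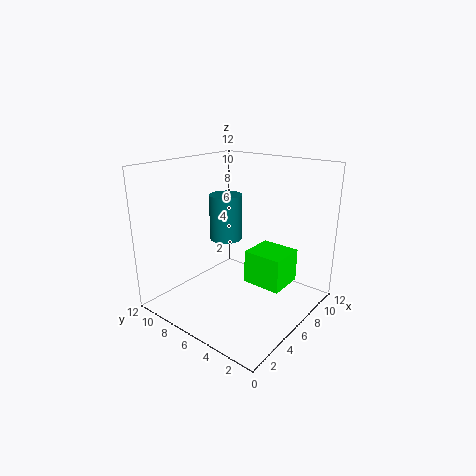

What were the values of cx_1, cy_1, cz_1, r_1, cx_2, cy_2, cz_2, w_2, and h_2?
cx_1 = 4.5; cy_1 = 6; cz_1 = 6.5; r_1 = 1.25; cx_2 = 7.25; cy_2 = 2.75; cz_2 = 1.25; w_2 = 3.25; h_2 = 3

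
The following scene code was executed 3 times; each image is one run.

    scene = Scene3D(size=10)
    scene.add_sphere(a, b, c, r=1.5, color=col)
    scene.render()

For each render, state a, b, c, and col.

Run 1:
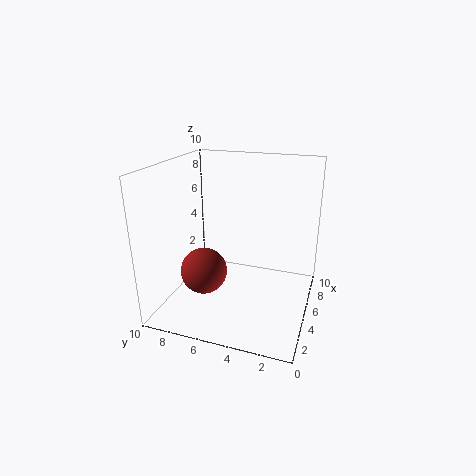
a = 2.5
b = 6.5
c = 3.5
col = 'brown'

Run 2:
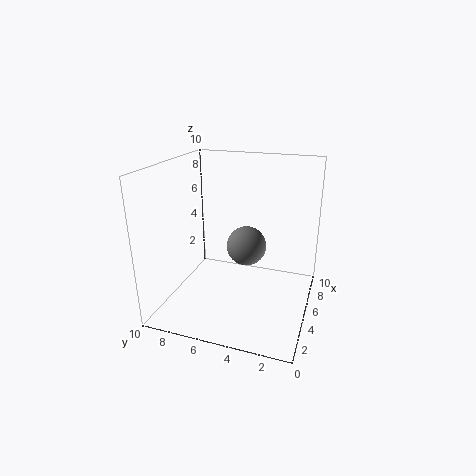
a = 7
b = 5
c = 3.5
col = 'gray'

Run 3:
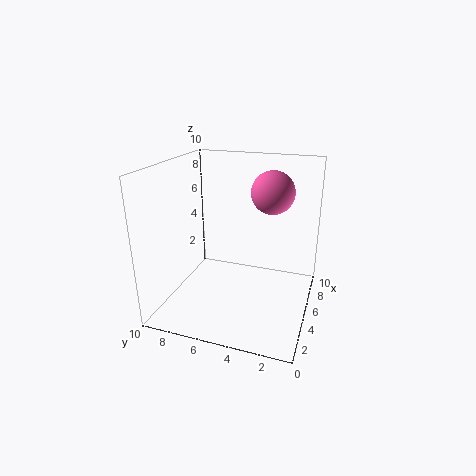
a = 6.5
b = 3
c = 8
col = 'hotpink'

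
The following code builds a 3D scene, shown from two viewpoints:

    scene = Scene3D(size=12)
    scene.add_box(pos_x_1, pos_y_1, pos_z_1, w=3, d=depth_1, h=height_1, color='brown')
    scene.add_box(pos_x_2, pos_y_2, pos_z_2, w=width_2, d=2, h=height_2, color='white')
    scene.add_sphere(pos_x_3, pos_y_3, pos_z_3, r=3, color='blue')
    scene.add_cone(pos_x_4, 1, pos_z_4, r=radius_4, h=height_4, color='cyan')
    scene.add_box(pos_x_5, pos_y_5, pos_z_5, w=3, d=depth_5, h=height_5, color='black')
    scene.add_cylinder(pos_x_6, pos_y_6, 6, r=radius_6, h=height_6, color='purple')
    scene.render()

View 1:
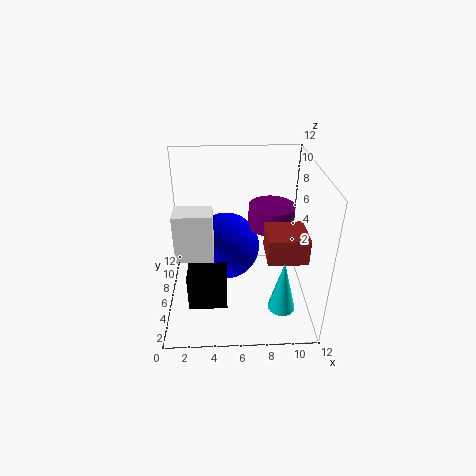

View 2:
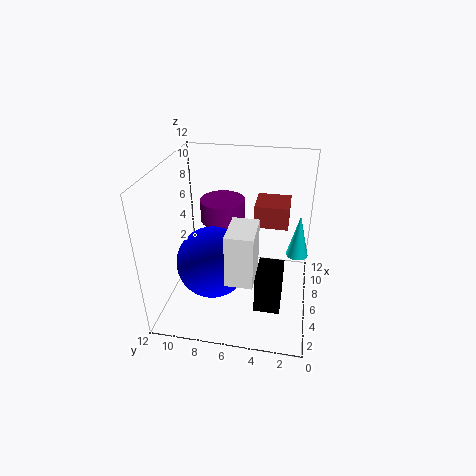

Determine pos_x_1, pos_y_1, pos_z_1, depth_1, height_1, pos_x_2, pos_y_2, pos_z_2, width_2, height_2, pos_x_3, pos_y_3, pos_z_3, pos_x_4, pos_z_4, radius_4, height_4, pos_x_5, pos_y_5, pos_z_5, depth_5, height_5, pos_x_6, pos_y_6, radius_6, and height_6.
pos_x_1 = 8, pos_y_1 = 2, pos_z_1 = 6, depth_1 = 3, height_1 = 2, pos_x_2 = 1, pos_y_2 = 4, pos_z_2 = 5, width_2 = 3, height_2 = 4, pos_x_3 = 5, pos_y_3 = 8, pos_z_3 = 4, pos_x_4 = 9, pos_z_4 = 3, radius_4 = 1, height_4 = 4, pos_x_5 = 2, pos_y_5 = 2, pos_z_5 = 2, depth_5 = 2, height_5 = 3, pos_x_6 = 9, pos_y_6 = 8, radius_6 = 2, height_6 = 2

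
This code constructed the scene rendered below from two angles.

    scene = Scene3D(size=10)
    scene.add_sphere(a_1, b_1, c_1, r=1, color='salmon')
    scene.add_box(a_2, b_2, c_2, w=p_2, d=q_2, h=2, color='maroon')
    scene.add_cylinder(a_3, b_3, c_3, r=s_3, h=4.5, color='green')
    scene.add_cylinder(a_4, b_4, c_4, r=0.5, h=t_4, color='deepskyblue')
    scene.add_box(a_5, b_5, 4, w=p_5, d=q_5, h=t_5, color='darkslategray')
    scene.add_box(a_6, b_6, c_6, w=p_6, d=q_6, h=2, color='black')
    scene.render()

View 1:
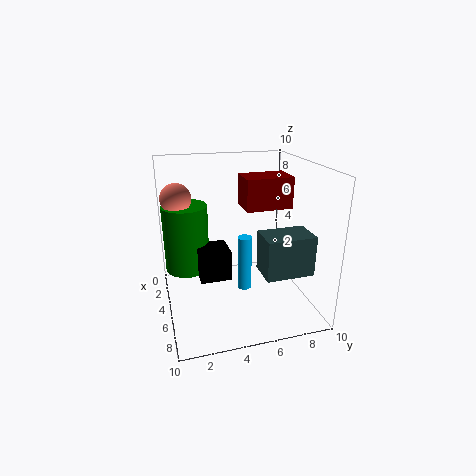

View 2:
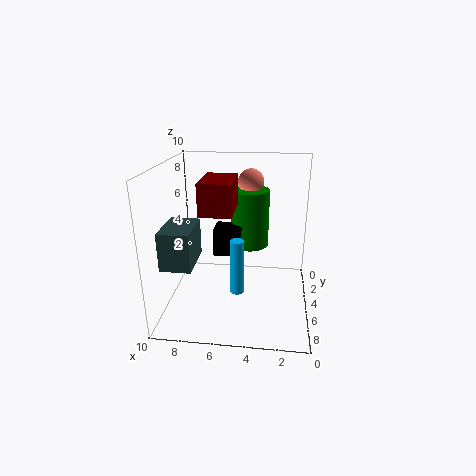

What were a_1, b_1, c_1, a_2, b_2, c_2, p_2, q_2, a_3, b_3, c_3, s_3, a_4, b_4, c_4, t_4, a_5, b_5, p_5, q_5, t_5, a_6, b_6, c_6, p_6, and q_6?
a_1 = 4.5
b_1 = 1
c_1 = 8
a_2 = 5
b_2 = 5
c_2 = 7.5
p_2 = 2
q_2 = 3
a_3 = 4.5
b_3 = 1.5
c_3 = 3
s_3 = 1.5
a_4 = 5
b_4 = 5.5
c_4 = 1
t_4 = 4
a_5 = 7.5
b_5 = 5.5
p_5 = 2
q_5 = 3
t_5 = 2.5
a_6 = 5
b_6 = 2
c_6 = 3
p_6 = 2
q_6 = 2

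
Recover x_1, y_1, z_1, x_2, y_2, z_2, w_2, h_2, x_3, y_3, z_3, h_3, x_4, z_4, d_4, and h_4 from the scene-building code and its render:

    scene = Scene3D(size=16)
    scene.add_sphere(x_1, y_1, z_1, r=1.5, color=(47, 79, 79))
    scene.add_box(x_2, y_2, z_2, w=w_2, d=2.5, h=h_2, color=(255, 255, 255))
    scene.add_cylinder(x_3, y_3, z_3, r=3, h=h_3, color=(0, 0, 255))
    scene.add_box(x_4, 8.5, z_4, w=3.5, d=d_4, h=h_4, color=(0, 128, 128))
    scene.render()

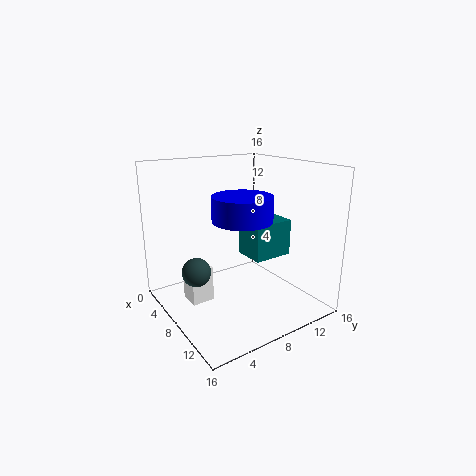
x_1 = 8.5; y_1 = 2.5; z_1 = 5.5; x_2 = 5; y_2 = 2.5; z_2 = 1; w_2 = 2.5; h_2 = 4; x_3 = 11; y_3 = 6.5; z_3 = 11; h_3 = 2.5; x_4 = 7.5; z_4 = 6; d_4 = 4.5; h_4 = 4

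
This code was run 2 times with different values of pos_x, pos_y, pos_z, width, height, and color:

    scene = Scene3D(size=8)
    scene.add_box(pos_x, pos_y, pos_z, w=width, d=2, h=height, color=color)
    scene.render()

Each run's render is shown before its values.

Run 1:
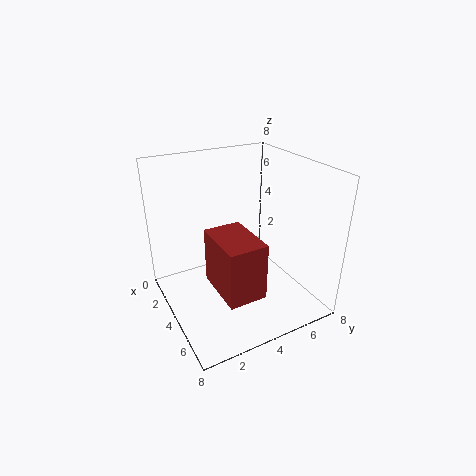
pos_x = 4
pos_y = 2
pos_z = 2
width = 3
height = 3
color = 'brown'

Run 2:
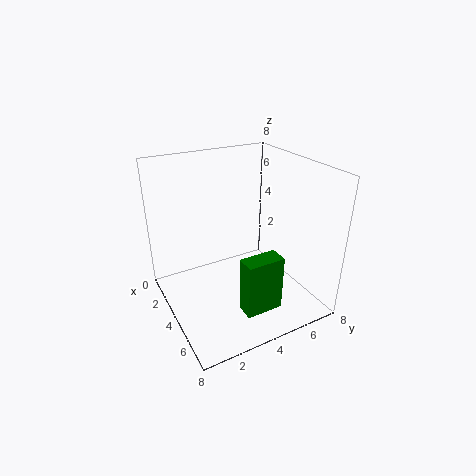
pos_x = 6
pos_y = 3
pos_z = 1
width = 1
height = 3
color = 'green'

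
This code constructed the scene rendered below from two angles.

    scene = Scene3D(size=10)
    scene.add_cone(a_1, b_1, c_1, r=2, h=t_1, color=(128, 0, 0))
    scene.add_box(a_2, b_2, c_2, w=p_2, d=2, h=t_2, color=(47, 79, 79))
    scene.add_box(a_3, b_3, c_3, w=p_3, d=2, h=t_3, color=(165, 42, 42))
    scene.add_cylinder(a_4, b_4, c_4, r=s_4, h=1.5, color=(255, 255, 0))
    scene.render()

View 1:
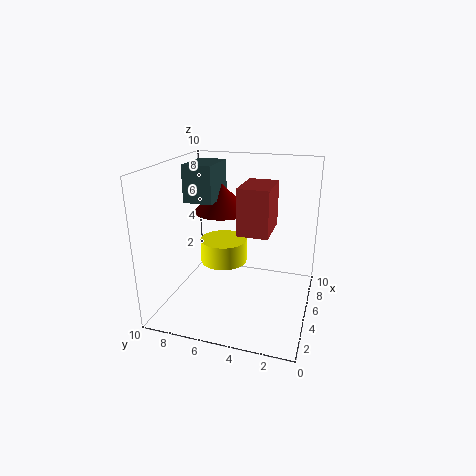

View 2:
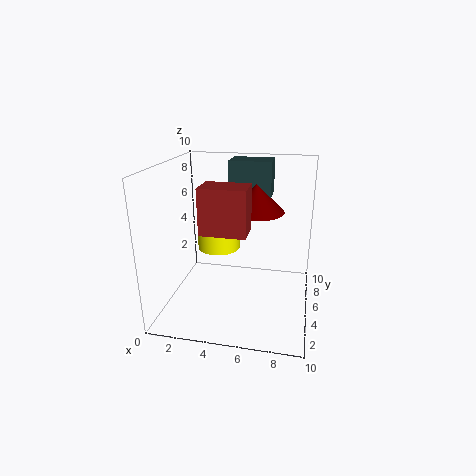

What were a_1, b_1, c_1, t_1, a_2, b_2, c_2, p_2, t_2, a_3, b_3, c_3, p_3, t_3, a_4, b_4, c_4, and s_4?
a_1 = 6; b_1 = 6.5; c_1 = 6.5; t_1 = 2; a_2 = 4; b_2 = 6.5; c_2 = 7.5; p_2 = 3; t_2 = 2.5; a_3 = 3; b_3 = 2.5; c_3 = 6; p_3 = 3; t_3 = 3; a_4 = 3.5; b_4 = 5.5; c_4 = 4; s_4 = 1.5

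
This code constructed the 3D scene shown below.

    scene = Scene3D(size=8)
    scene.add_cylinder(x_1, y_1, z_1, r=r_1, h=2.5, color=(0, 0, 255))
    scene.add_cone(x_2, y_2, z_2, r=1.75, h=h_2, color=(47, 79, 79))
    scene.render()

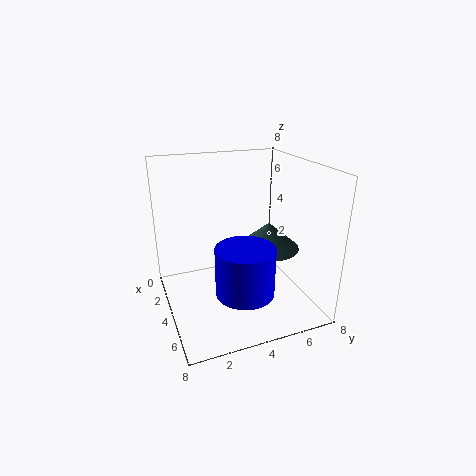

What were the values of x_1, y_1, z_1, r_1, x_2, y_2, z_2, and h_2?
x_1 = 6.25
y_1 = 3.5
z_1 = 2
r_1 = 1.5
x_2 = 4.25
y_2 = 5.75
z_2 = 3.25
h_2 = 1.5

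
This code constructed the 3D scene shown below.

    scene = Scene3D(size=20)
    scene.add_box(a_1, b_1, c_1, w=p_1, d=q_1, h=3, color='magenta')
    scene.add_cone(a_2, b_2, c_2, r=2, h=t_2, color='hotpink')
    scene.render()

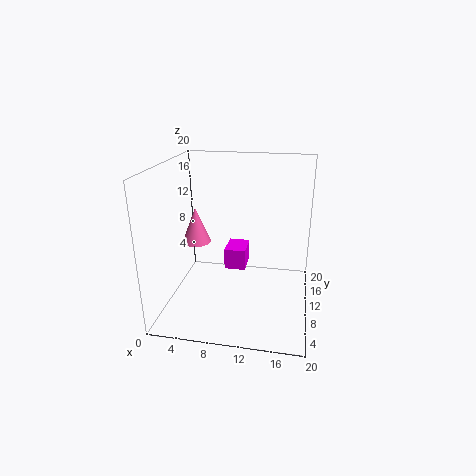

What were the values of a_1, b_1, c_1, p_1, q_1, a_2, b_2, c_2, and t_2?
a_1 = 8
b_1 = 10
c_1 = 5
p_1 = 3
q_1 = 4
a_2 = 4
b_2 = 10
c_2 = 9
t_2 = 5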